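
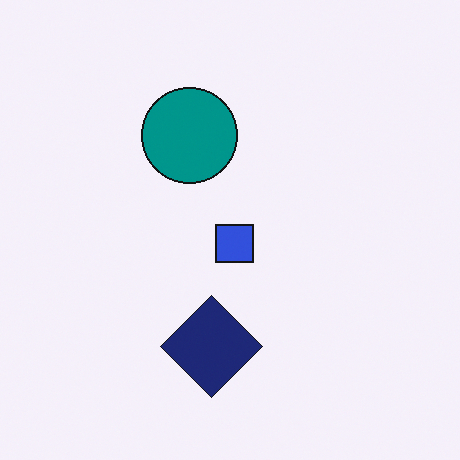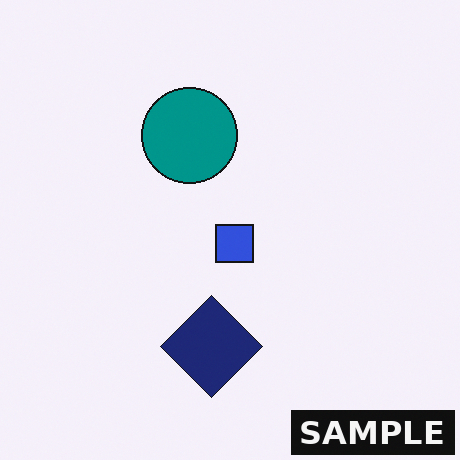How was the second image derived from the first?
This is the original image watermarked with the text "SAMPLE" in the lower-right corner.

A dark label reading "SAMPLE" appears in the lower-right corner.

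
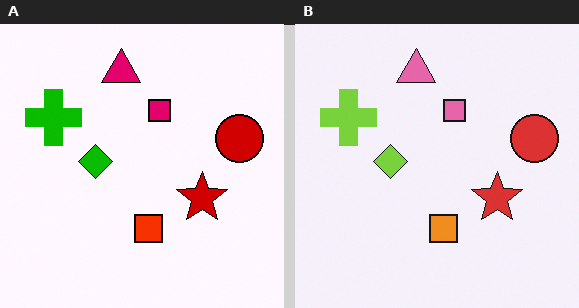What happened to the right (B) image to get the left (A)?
The image was boosted in contrast.

Tones are pushed away from mid-grey across the whole image — a global contrast change.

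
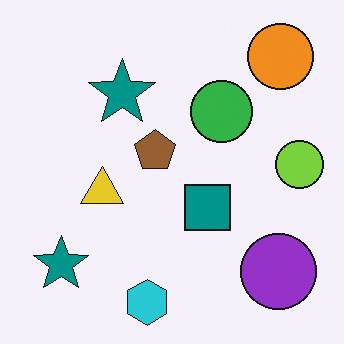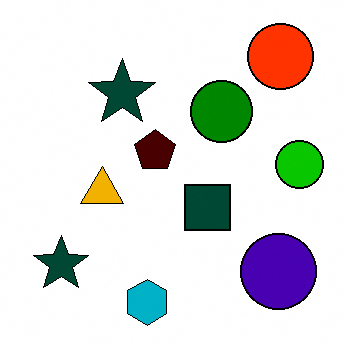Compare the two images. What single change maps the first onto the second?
It was given much higher contrast.

Tones are pushed away from mid-grey across the whole image — a global contrast change.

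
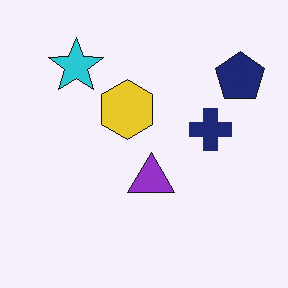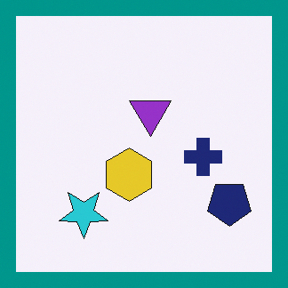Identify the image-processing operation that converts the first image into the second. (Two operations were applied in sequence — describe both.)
Flipped vertically (top ↔ bottom), then framed with a teal border.

The cyan star is in the top-left of the first image and the bottom-left of the second — shapes on opposite sides of the horizontal midline have swapped in a mirror flip. A solid teal frame runs around the edge of the second image, with the content slightly shrunk inside it.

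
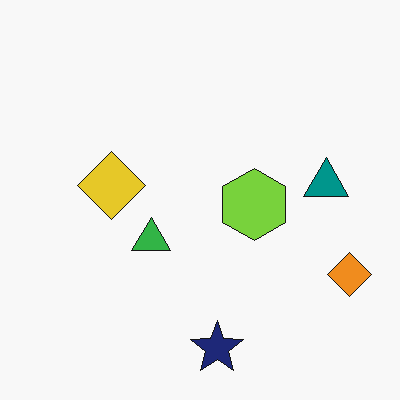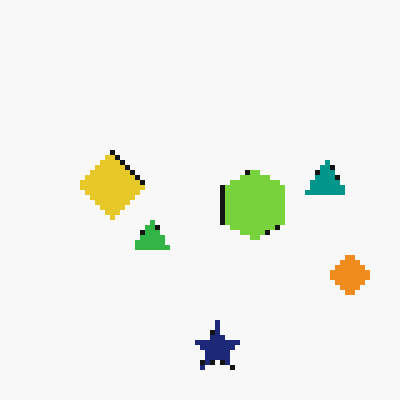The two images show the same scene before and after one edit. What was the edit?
The second image is the first mildly pixelated.

Shapes are reduced to large square blocks; fine edges and outlines are lost — a downscale-then-upscale (mosaic) effect.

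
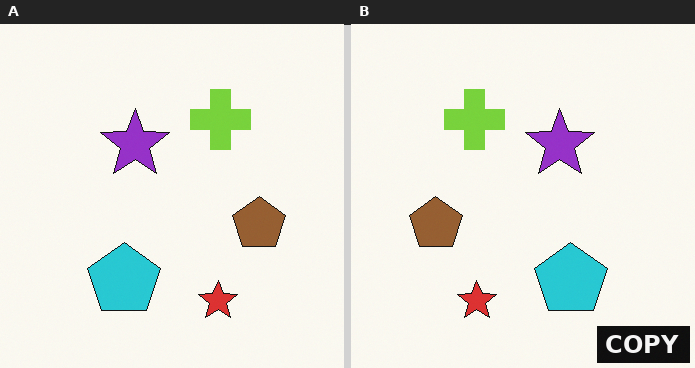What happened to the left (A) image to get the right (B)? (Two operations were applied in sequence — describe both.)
The transformation is: flipped horizontally (left ↔ right), then watermarked with the text "COPY" in the lower-right corner.

The brown pentagon is in the right of the left (A) image and the left of the right (B) — shapes on opposite sides of the vertical midline have swapped in a mirror flip. A dark label reading "COPY" appears in the lower-right corner.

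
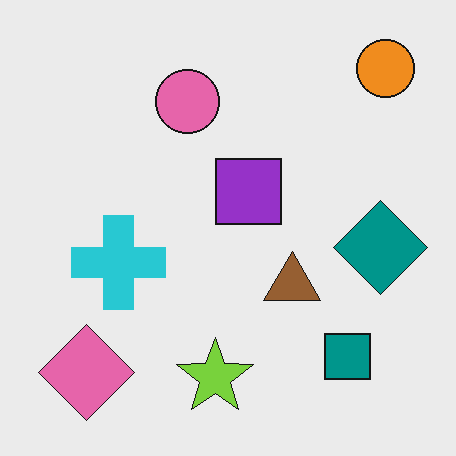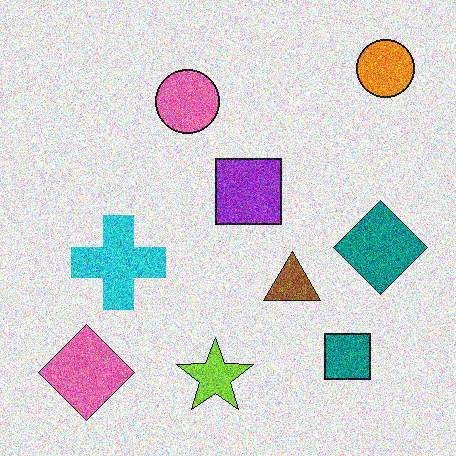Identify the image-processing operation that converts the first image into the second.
The transformation is: degraded with a thick layer of grain.

Random speckle covers the whole image, including the flat background.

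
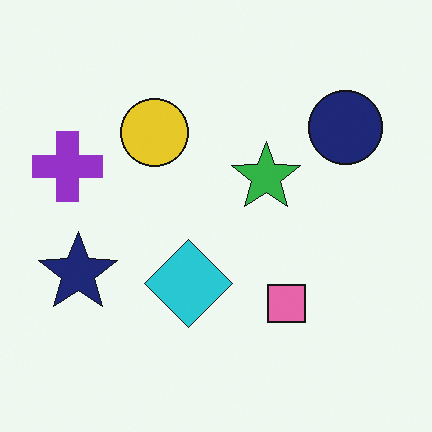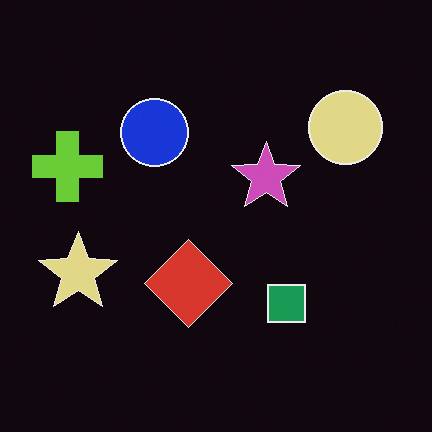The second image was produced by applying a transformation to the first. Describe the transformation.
The image was color-inverted (negative).

The light background has become dark and every shape's color is its complement — a photographic negative.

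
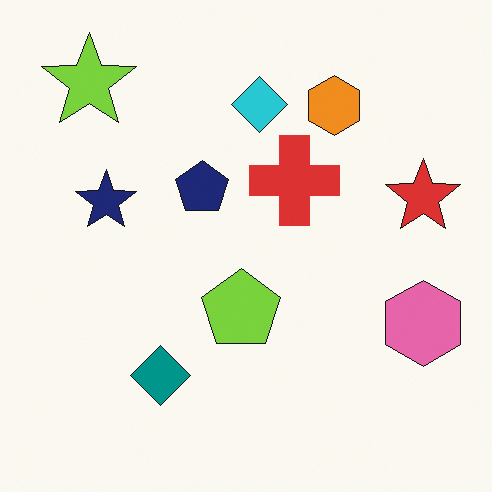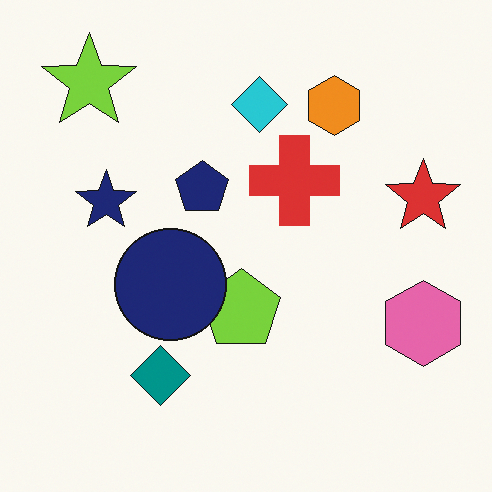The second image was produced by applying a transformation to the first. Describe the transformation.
The transformation is: overlaid with an additional navy circle.

A navy circle appears in the second image that is absent from the first.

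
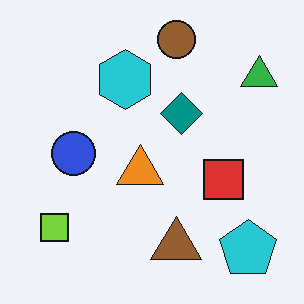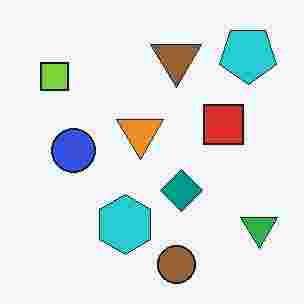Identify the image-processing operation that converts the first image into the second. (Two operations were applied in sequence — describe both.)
This is the original image flipped vertically (top ↔ bottom), then heavily JPEG-compressed with obvious blocking artifacts.

The brown circle is in the top of the first image and the bottom of the second — shapes on opposite sides of the horizontal midline have swapped in a mirror flip. Blocky 8×8 compression artifacts appear around shape edges and the flat background shows ringing — characteristic JPEG degradation.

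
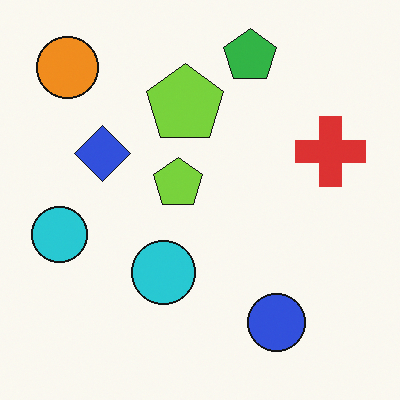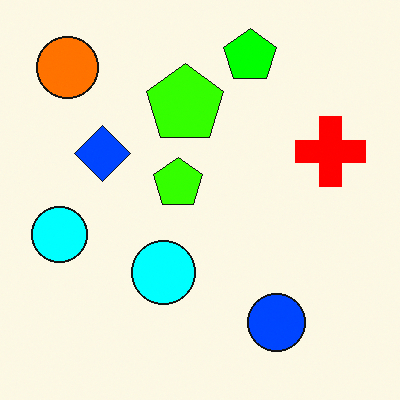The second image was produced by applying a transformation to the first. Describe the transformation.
Heavily oversaturated.

All colors are more vivid — a global saturation change.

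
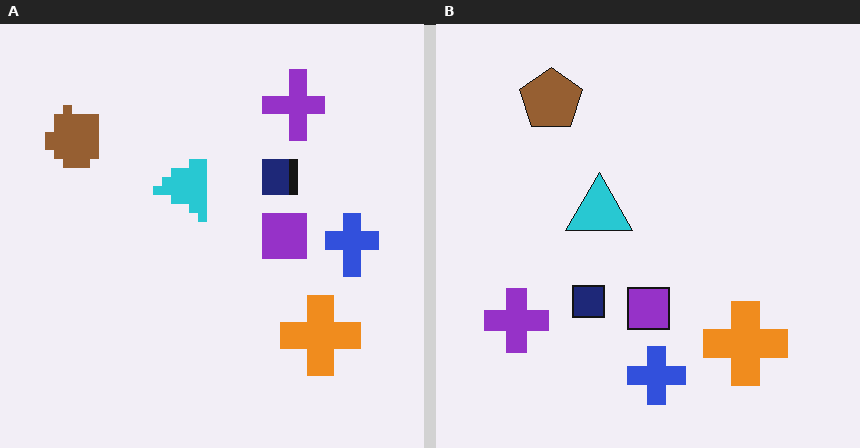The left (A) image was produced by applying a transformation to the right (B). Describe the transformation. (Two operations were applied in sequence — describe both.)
This is the original image coarsely pixelated, then transposed (reflected across the top-left ↔ bottom-right diagonal).

Shapes are reduced to large square blocks; fine edges and outlines are lost — a downscale-then-upscale (mosaic) effect. Shapes have swapped their row and column positions — what was in the top-right is now in the bottom-left — a diagonal reflection.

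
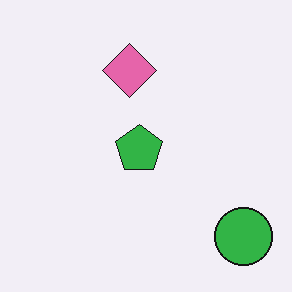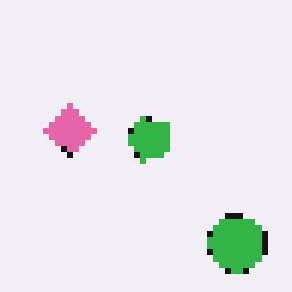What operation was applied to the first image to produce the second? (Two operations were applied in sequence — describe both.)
The image was transposed (reflected across the top-left ↔ bottom-right diagonal), then pixelated into visible square blocks.

Shapes have swapped their row and column positions — what was in the top-right is now in the bottom-left — a diagonal reflection. Shapes are reduced to large square blocks; fine edges and outlines are lost — a downscale-then-upscale (mosaic) effect.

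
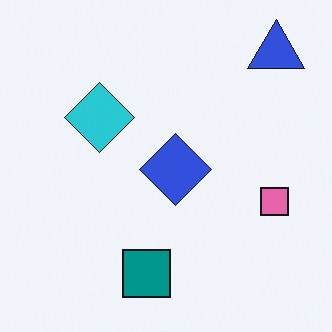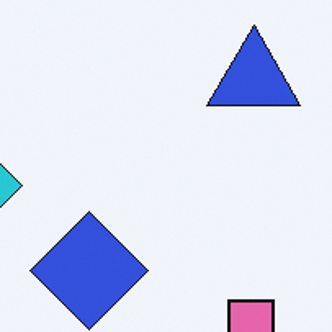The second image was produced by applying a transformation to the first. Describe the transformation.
The image was cropped to a noticeably smaller region and rescaled.

The visible shapes are larger and the field of view is narrower; shapes near the original edges may be partly or wholly outside the frame — a crop-and-rescale.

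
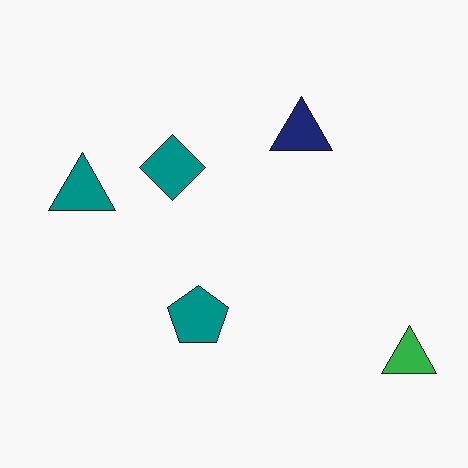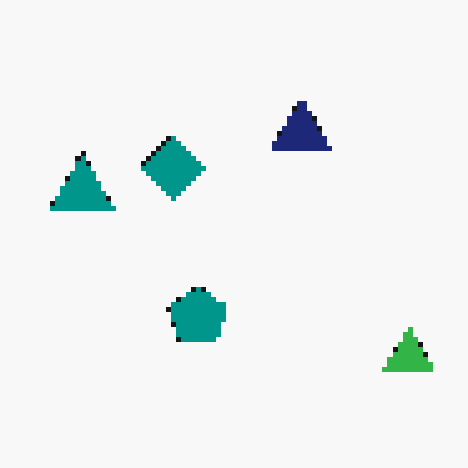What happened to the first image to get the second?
The image was mildly pixelated.

Shapes are reduced to large square blocks; fine edges and outlines are lost — a downscale-then-upscale (mosaic) effect.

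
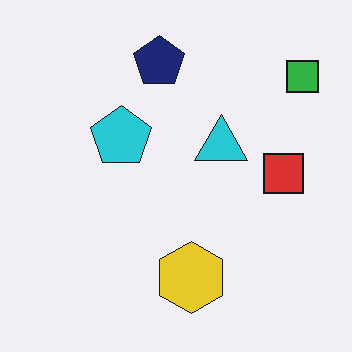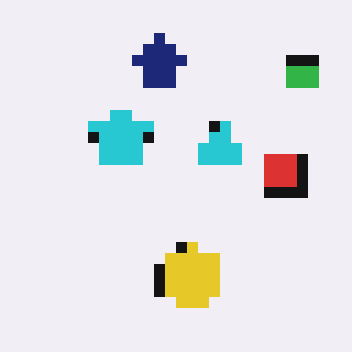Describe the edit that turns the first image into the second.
It was heavily pixelated into large blocks.

Shapes are reduced to large square blocks; fine edges and outlines are lost — a downscale-then-upscale (mosaic) effect.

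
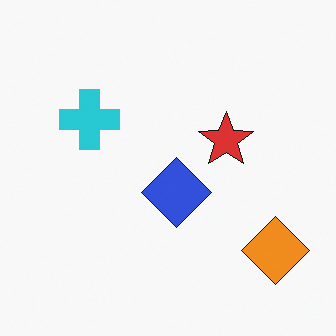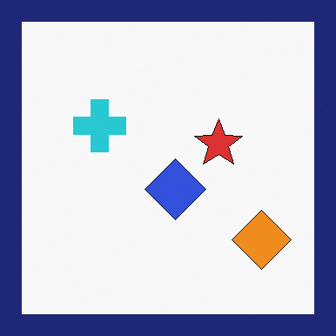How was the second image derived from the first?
The transformation is: framed with a navy border.

A solid navy frame runs around the edge of the second image, with the content slightly shrunk inside it.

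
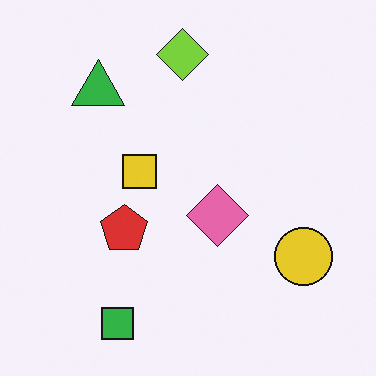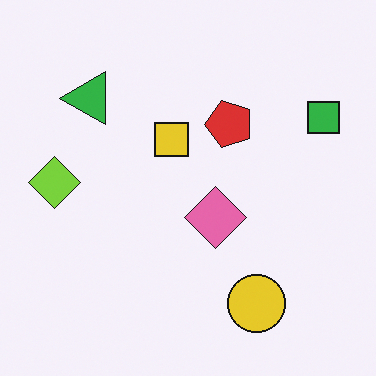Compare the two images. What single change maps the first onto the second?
It was transposed (reflected across the top-left ↔ bottom-right diagonal).

Shapes have swapped their row and column positions — what was in the top-right is now in the bottom-left — a diagonal reflection.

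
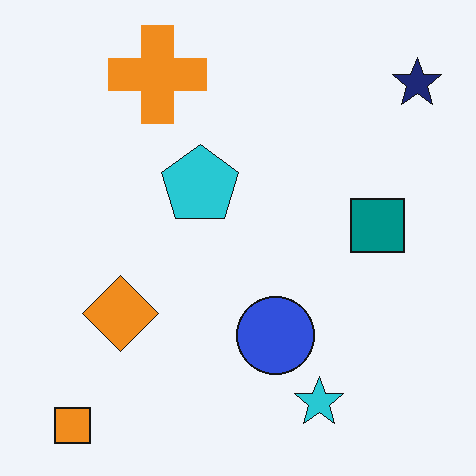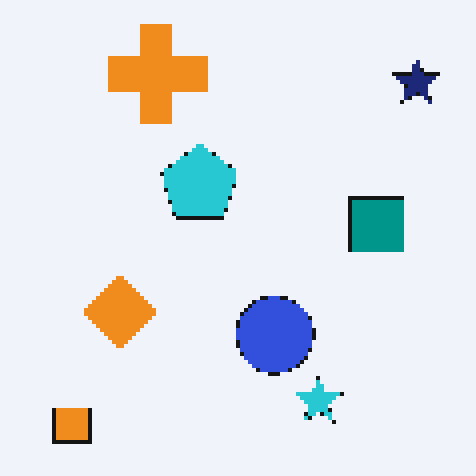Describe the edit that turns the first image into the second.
The second image is the first lightly pixelated (a mild mosaic effect).

Shapes are reduced to large square blocks; fine edges and outlines are lost — a downscale-then-upscale (mosaic) effect.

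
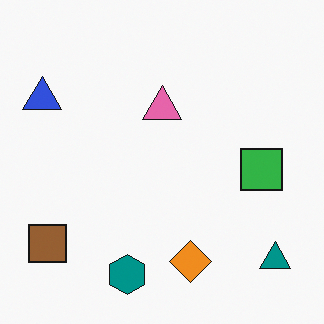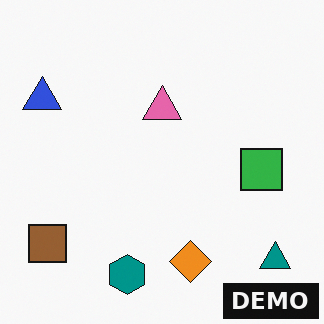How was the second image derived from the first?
This is the original image watermarked with the text "DEMO" in the lower-right corner.

A dark label reading "DEMO" appears in the lower-right corner.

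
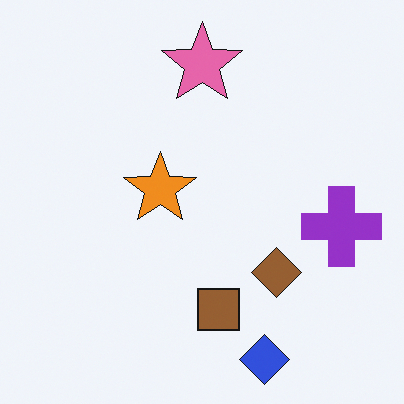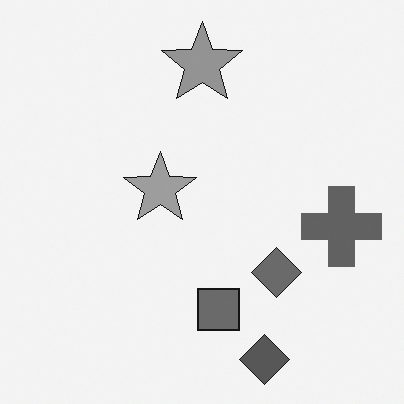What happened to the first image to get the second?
The image was converted to grayscale.

All color is removed — every shape is now a shade of grey.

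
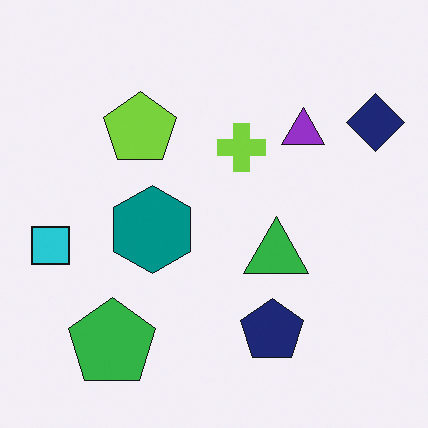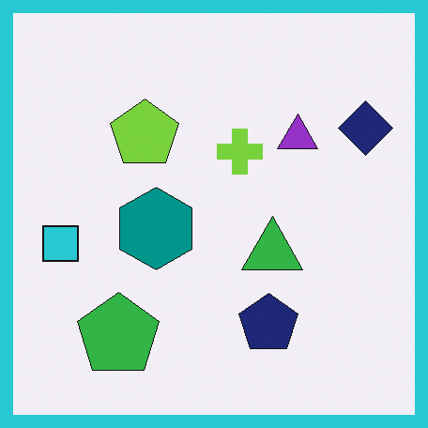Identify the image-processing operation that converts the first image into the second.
This is the original image framed with a cyan border.

A solid cyan frame runs around the edge of the second image, with the content slightly shrunk inside it.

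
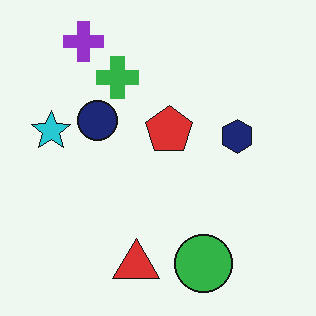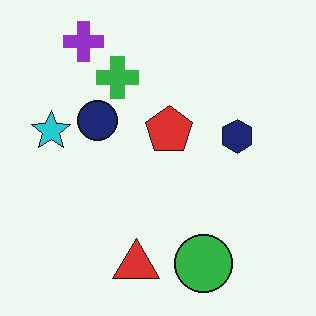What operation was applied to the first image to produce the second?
JPEG-compressed with visible artifacts.

Blocky 8×8 compression artifacts appear around shape edges and the flat background shows ringing — characteristic JPEG degradation.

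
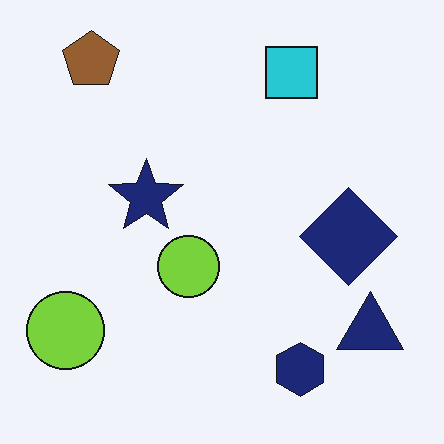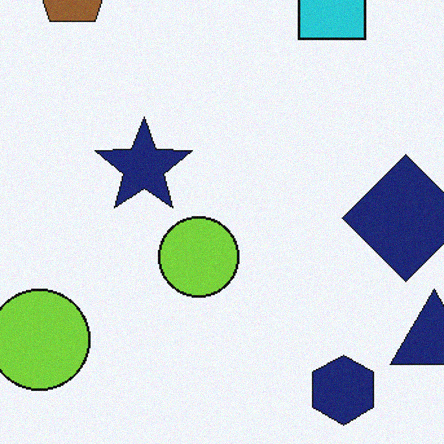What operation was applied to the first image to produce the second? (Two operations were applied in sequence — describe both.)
The transformation is: cropped to a modestly smaller region and rescaled, then degraded with light additive noise.

The visible shapes are larger and the field of view is narrower; shapes near the original edges may be partly or wholly outside the frame — a crop-and-rescale. Random speckle covers the whole image, including the flat background.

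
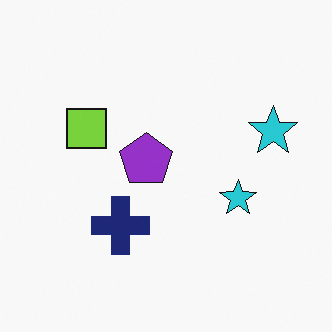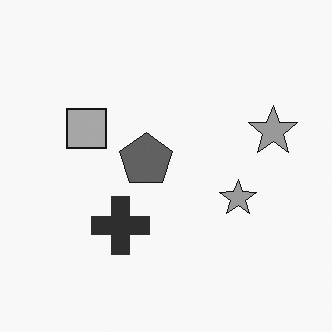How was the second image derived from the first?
Converted to grayscale.

All color is removed — every shape is now a shade of grey.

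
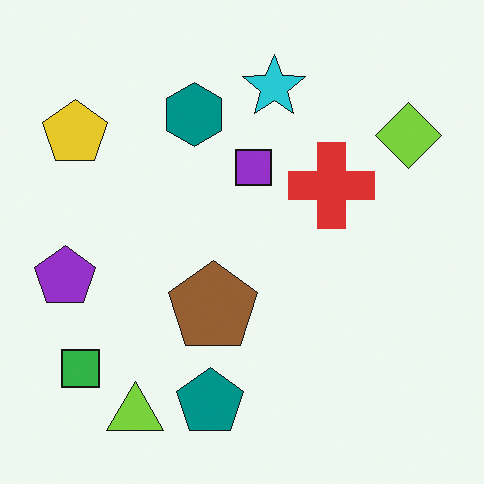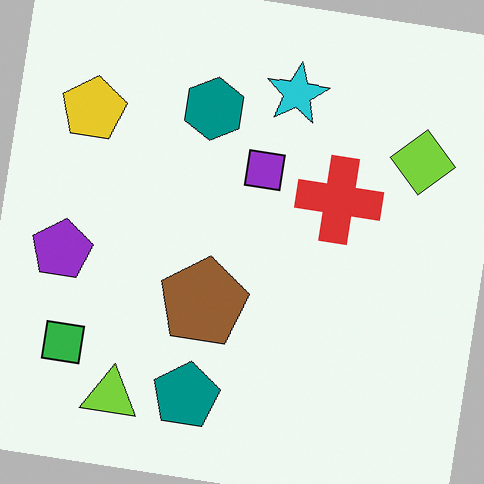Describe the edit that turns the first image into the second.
Rotated clockwise by a small amount.

Every shape is tilted by the same angle and the image corners show triangular fill wedges — a whole-image rotation by a non-right angle.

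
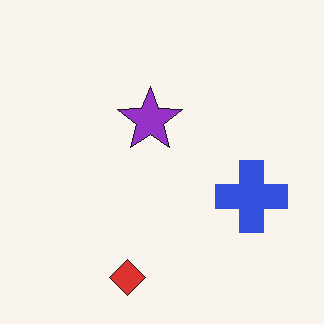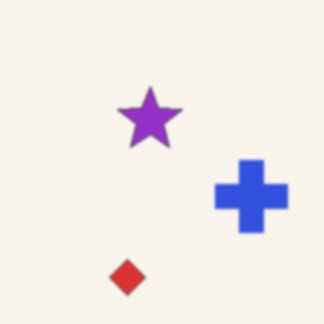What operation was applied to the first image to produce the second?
This is the original image slightly softened.

Shape edges and outlines are uniformly softened across the whole image.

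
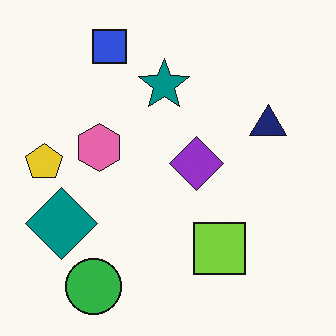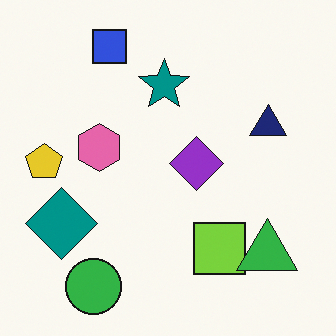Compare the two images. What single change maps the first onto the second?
It was overlaid with an additional green triangle.

A green triangle appears in the second image that is absent from the first.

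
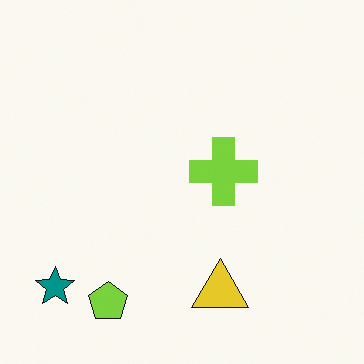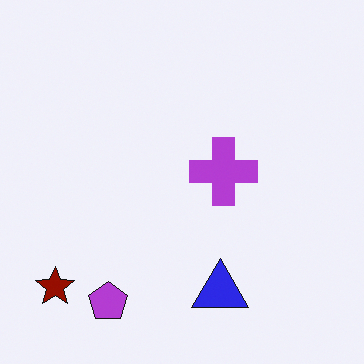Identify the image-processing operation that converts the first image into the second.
The transformation is: hue-shifted through roughly half the color wheel.

Every shape's color has rotated by the same amount around the hue wheel — a uniform hue shift.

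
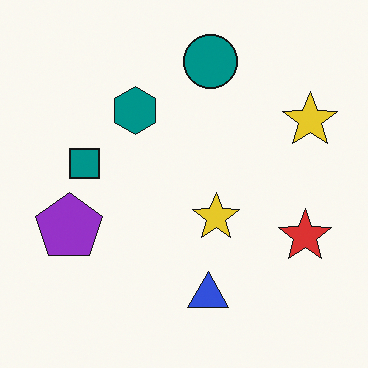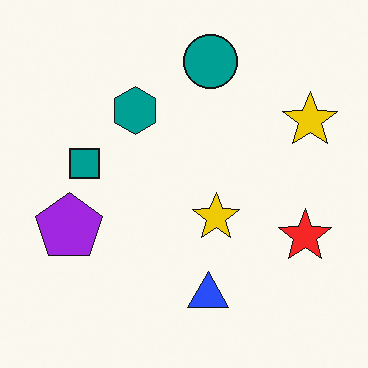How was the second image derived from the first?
This is the original image slightly oversaturated.

All colors are more vivid — a global saturation change.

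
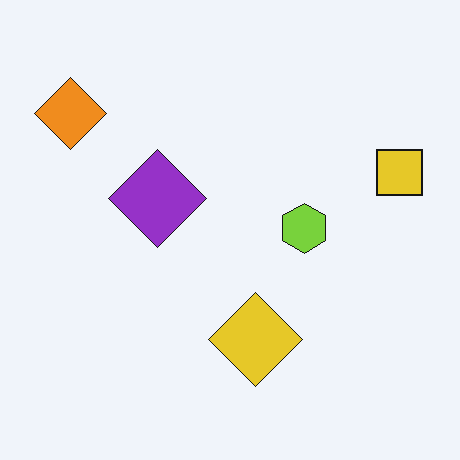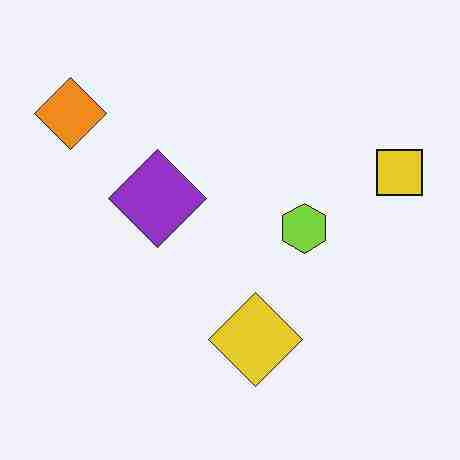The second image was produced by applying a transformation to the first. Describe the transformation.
The image was degraded with heavy JPEG compression.

Blocky 8×8 compression artifacts appear around shape edges and the flat background shows ringing — characteristic JPEG degradation.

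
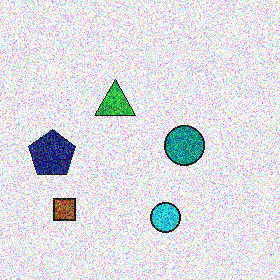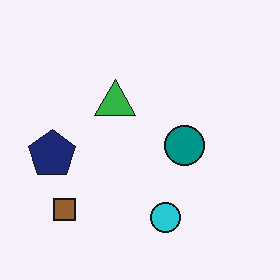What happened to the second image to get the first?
The transformation is: degraded with heavy additive noise.

Random speckle covers the whole image, including the flat background.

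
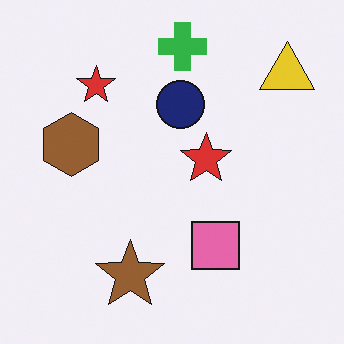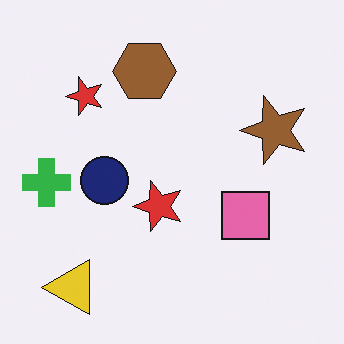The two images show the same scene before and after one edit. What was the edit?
Transposed (reflected across the top-left ↔ bottom-right diagonal).

Shapes have swapped their row and column positions — what was in the top-right is now in the bottom-left — a diagonal reflection.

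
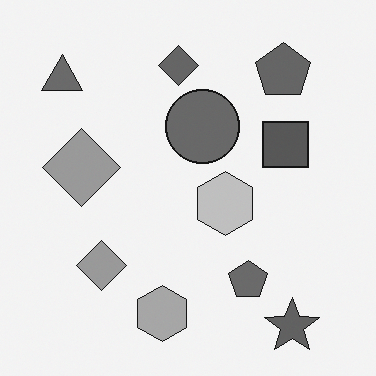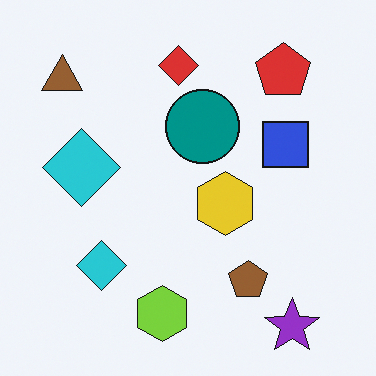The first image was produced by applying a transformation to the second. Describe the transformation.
It was converted to grayscale.

All color is removed — every shape is now a shade of grey.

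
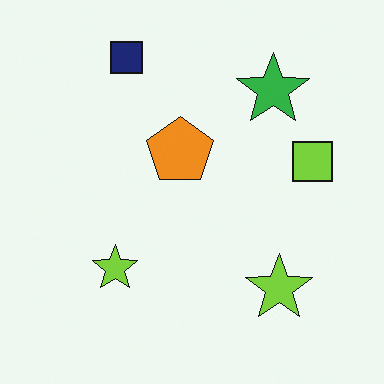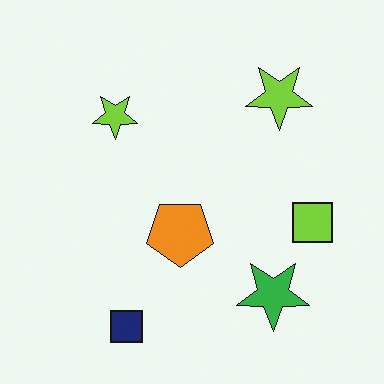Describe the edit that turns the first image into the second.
Flipped vertically (top ↔ bottom).

The navy square is in the top-left of the first image and the bottom-left of the second — shapes on opposite sides of the horizontal midline have swapped in a mirror flip.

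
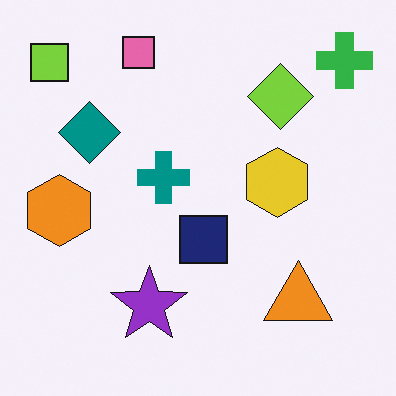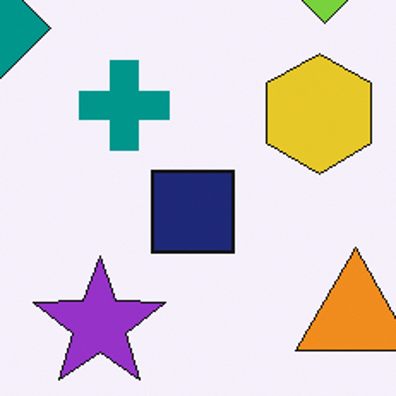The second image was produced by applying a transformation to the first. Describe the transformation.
This is the original image cropped to a noticeably smaller region and rescaled.

The visible shapes are larger and the field of view is narrower; shapes near the original edges may be partly or wholly outside the frame — a crop-and-rescale.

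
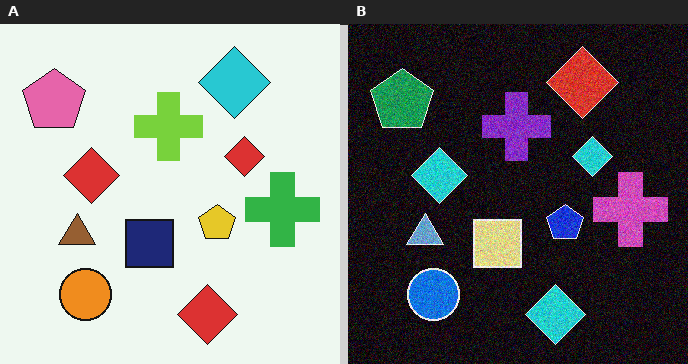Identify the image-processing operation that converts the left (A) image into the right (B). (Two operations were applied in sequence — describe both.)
It was degraded with visible gaussian noise, then color-inverted (negative).

Random speckle covers the whole image, including the flat background. The light background has become dark and every shape's color is its complement — a photographic negative.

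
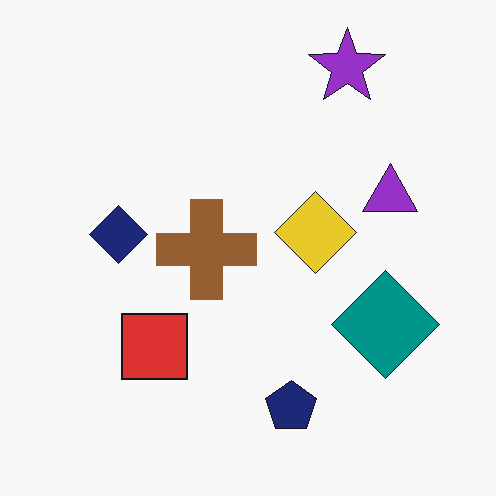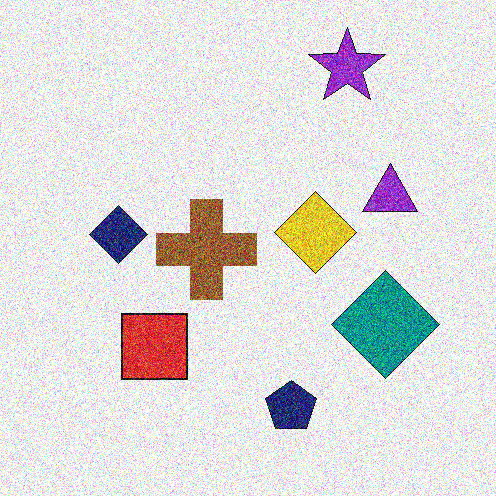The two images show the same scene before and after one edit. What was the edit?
The image was degraded with strong gaussian noise.

Random speckle covers the whole image, including the flat background.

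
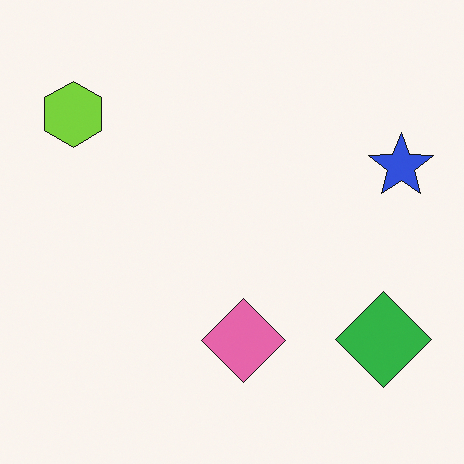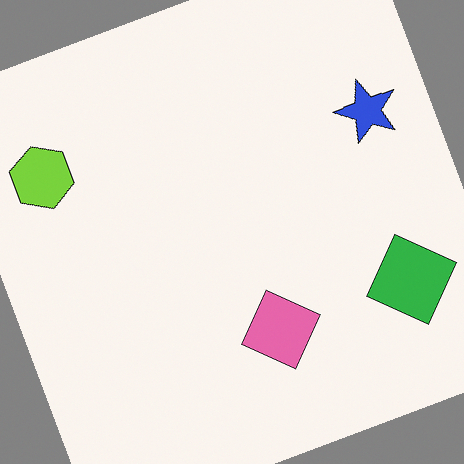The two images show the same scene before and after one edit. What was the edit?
The transformation is: rotated counter-clockwise by a moderate amount.

Every shape is tilted by the same angle and the image corners show triangular fill wedges — a whole-image rotation by a non-right angle.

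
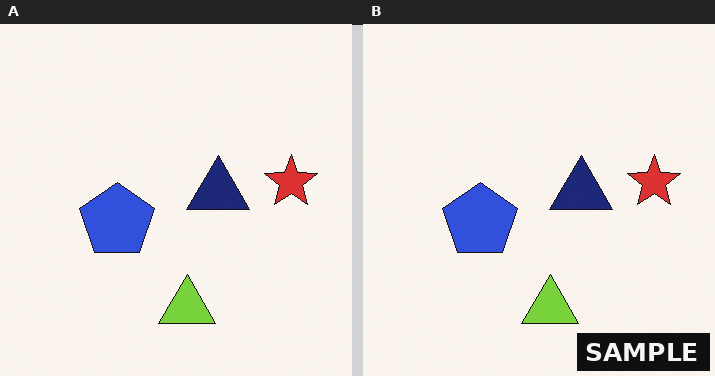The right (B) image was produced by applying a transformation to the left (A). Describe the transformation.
It was watermarked with the text "SAMPLE" in the lower-right corner.

A dark label reading "SAMPLE" appears in the lower-right corner.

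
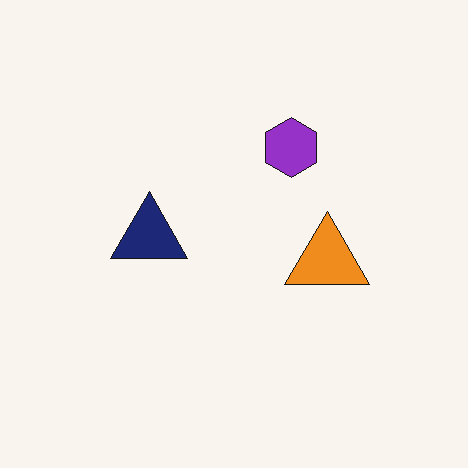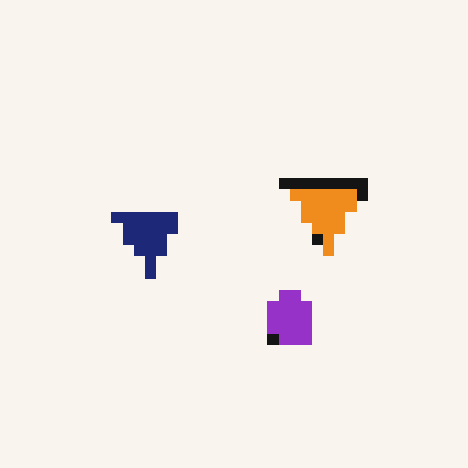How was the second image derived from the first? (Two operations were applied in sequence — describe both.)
The second image is the first coarsely pixelated, then flipped vertically (top ↔ bottom).

Shapes are reduced to large square blocks; fine edges and outlines are lost — a downscale-then-upscale (mosaic) effect. The purple hexagon is in the top of the first image and the bottom of the second — shapes on opposite sides of the horizontal midline have swapped in a mirror flip.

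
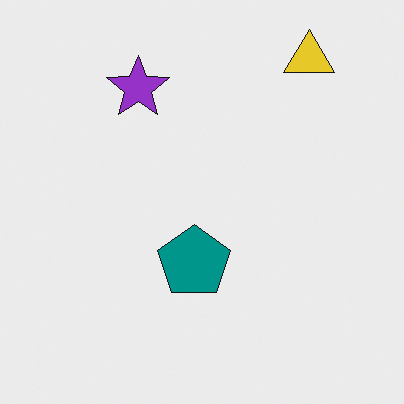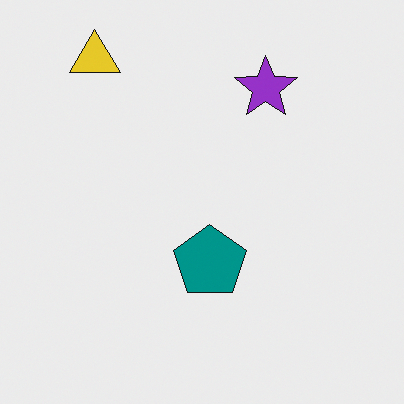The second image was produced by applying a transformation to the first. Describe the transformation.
The second image is the first flipped horizontally (left ↔ right).

The yellow triangle is in the top-right of the first image and the top-left of the second — shapes on opposite sides of the vertical midline have swapped in a mirror flip.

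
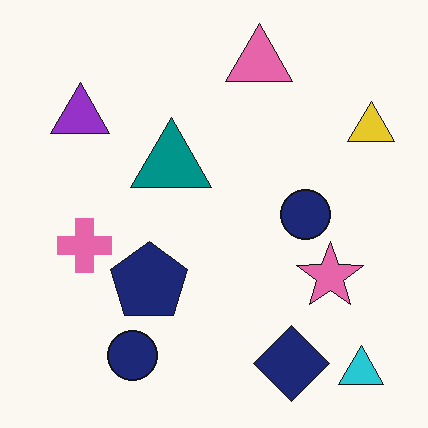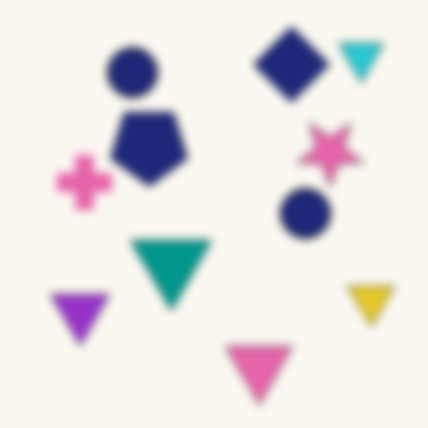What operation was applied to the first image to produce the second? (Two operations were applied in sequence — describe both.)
It was noticeably gaussian-blurred, then flipped vertically (top ↔ bottom).

Shape edges and outlines are uniformly softened across the whole image. The cyan triangle is in the bottom-right of the first image and the top-right of the second — shapes on opposite sides of the horizontal midline have swapped in a mirror flip.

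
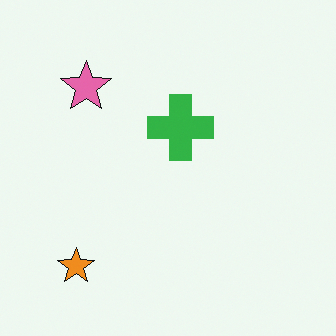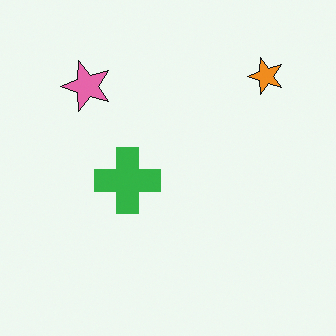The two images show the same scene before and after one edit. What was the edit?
The image was transposed (reflected across the top-left ↔ bottom-right diagonal).

Shapes have swapped their row and column positions — what was in the top-right is now in the bottom-left — a diagonal reflection.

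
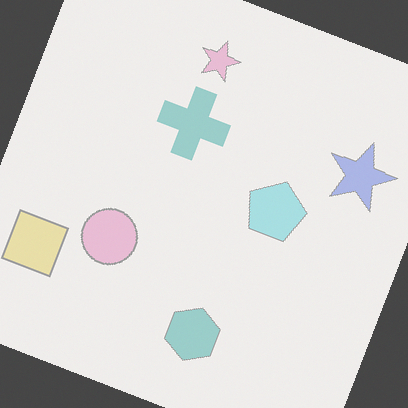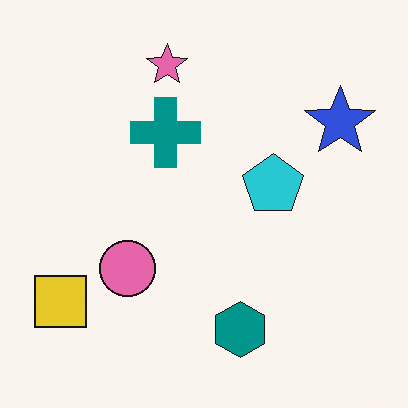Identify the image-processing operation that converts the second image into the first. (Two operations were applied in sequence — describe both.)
It was washed out (contrast reduced), then rotated clockwise by a moderate amount.

Tones are pushed toward mid-grey across the whole image — a global contrast change. Every shape is tilted by the same angle and the image corners show triangular fill wedges — a whole-image rotation by a non-right angle.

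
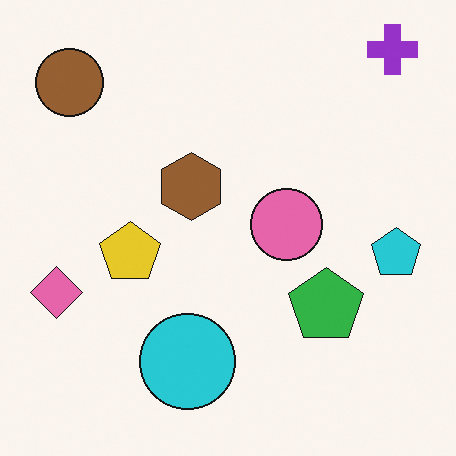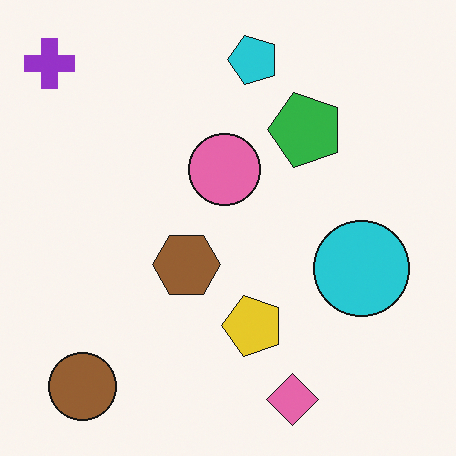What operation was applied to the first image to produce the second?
Rotated 90° counter-clockwise.

The purple cross sits in the top-right of the first image and the top-left of the second — consistent with a whole-image 90° counter-clockwise rotation.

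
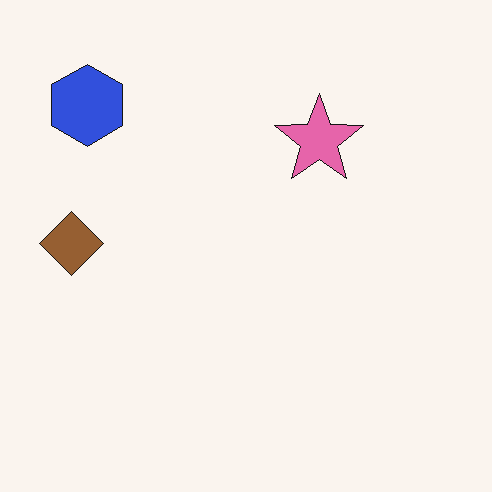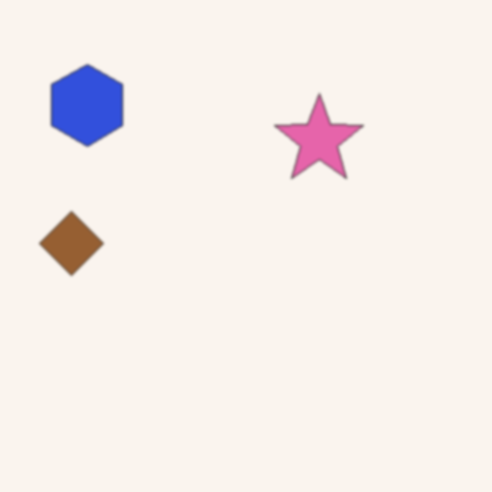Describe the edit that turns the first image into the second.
The image was slightly softened.

Shape edges and outlines are uniformly softened across the whole image.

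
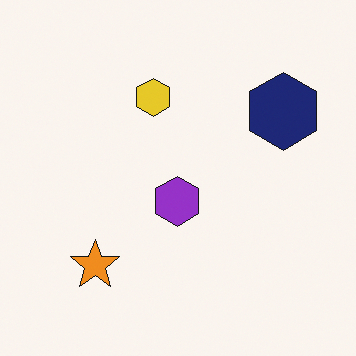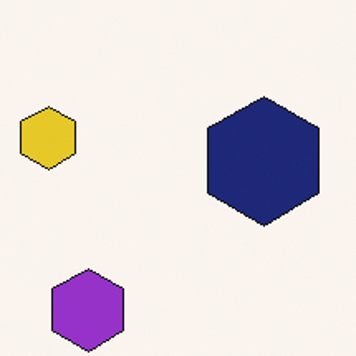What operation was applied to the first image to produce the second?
Cropped tightly and scaled back up.

The visible shapes are larger and the field of view is narrower; shapes near the original edges may be partly or wholly outside the frame — a crop-and-rescale.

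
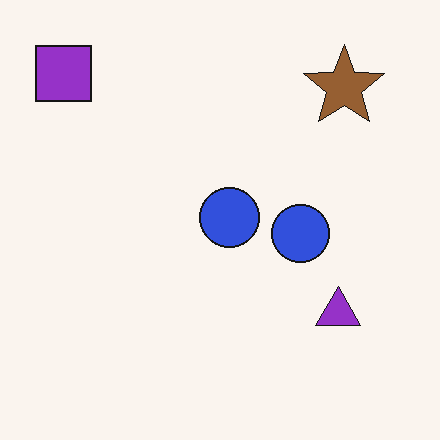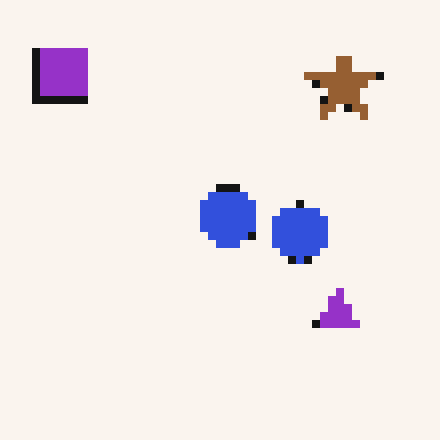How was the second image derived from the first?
This is the original image moderately pixelated.

Shapes are reduced to large square blocks; fine edges and outlines are lost — a downscale-then-upscale (mosaic) effect.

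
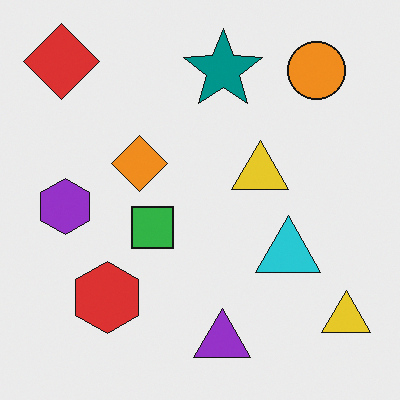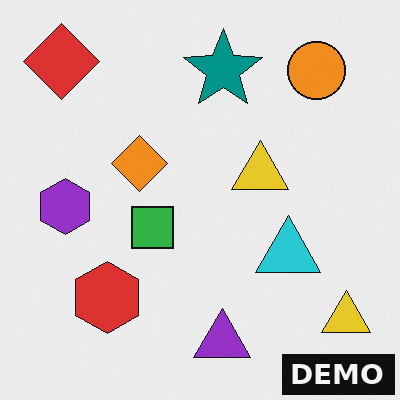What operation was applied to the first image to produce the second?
It was watermarked with the text "DEMO" in the lower-right corner.

A dark label reading "DEMO" appears in the lower-right corner.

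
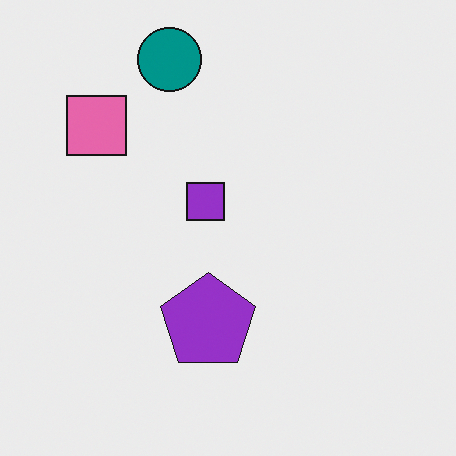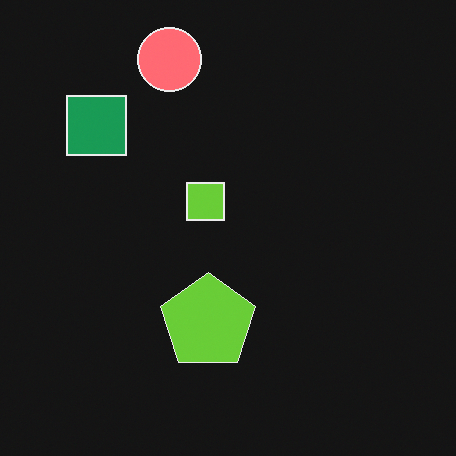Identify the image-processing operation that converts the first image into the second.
The transformation is: color-inverted (negative).

The light background has become dark and every shape's color is its complement — a photographic negative.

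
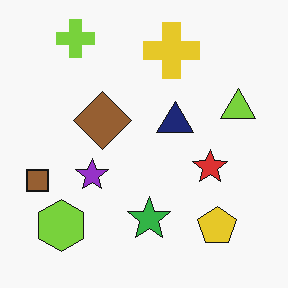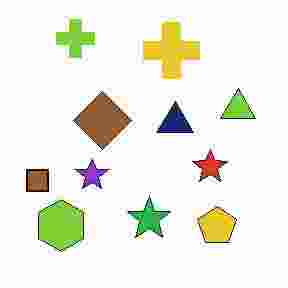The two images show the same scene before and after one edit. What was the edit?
This is the original image degraded with heavy JPEG compression.

Blocky 8×8 compression artifacts appear around shape edges and the flat background shows ringing — characteristic JPEG degradation.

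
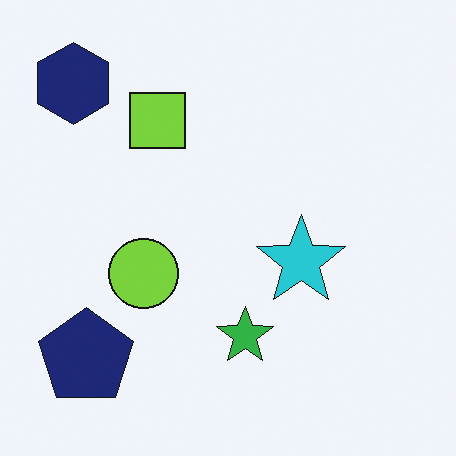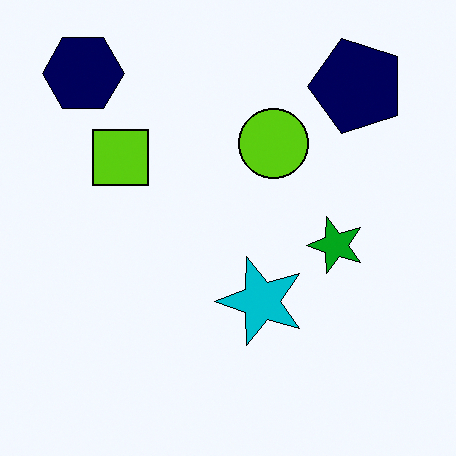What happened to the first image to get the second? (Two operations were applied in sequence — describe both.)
The transformation is: given slightly increased contrast, then transposed (reflected across the top-left ↔ bottom-right diagonal).

Tones are pushed away from mid-grey across the whole image — a global contrast change. Shapes have swapped their row and column positions — what was in the top-right is now in the bottom-left — a diagonal reflection.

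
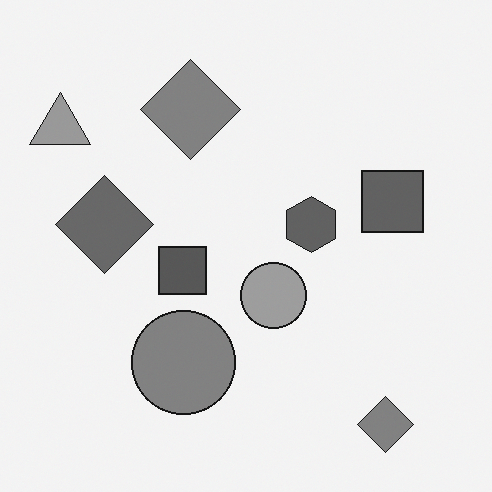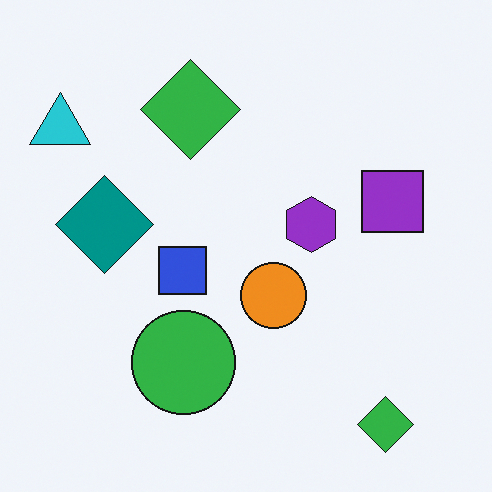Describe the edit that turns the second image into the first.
Converted to grayscale.

All color is removed — every shape is now a shade of grey.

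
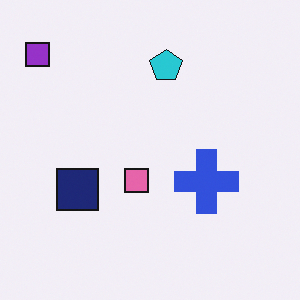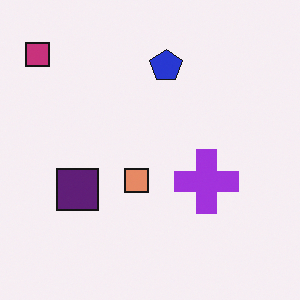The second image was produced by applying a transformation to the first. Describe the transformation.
Hue-shifted by a small amount.

Every shape's color has rotated by the same amount around the hue wheel — a uniform hue shift.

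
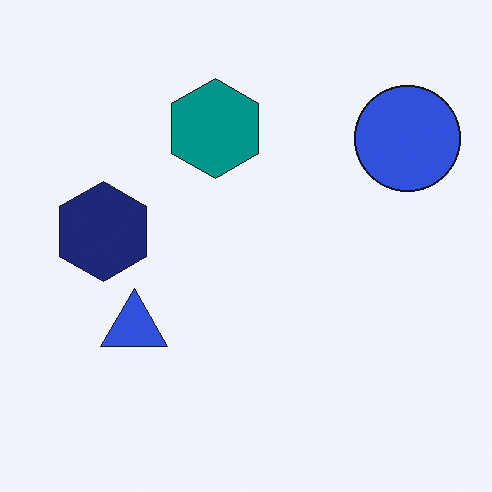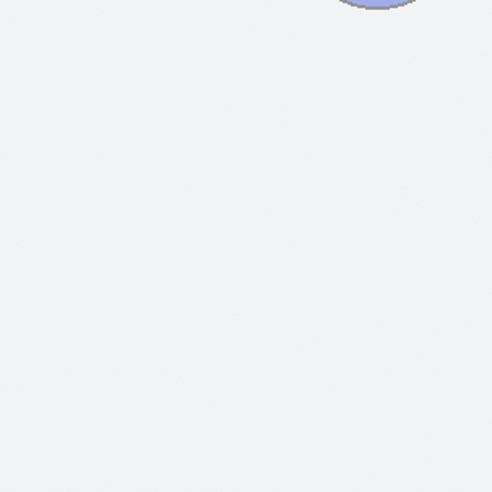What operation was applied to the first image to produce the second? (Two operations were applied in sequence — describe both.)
The second image is the first cropped tightly and scaled back up, then given much lower contrast.

The visible shapes are larger and the field of view is narrower; shapes near the original edges may be partly or wholly outside the frame — a crop-and-rescale. Tones are pushed toward mid-grey across the whole image — a global contrast change.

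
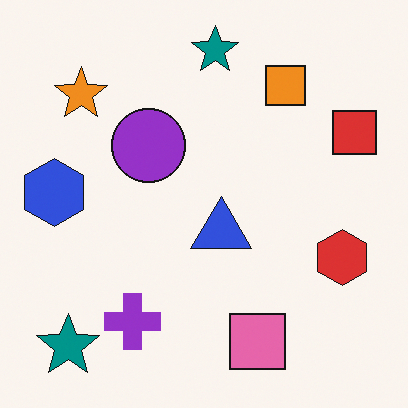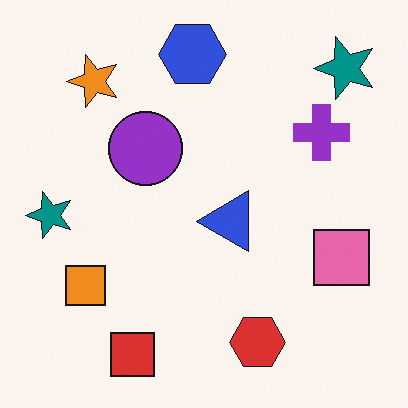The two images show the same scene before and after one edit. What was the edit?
It was transposed (reflected across the top-left ↔ bottom-right diagonal).

Shapes have swapped their row and column positions — what was in the top-right is now in the bottom-left — a diagonal reflection.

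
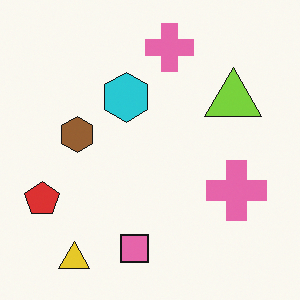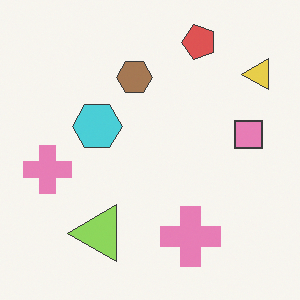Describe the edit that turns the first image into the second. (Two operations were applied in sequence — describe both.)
The second image is the first given slightly reduced contrast, then transposed (reflected across the top-left ↔ bottom-right diagonal).

Tones are pushed toward mid-grey across the whole image — a global contrast change. Shapes have swapped their row and column positions — what was in the top-right is now in the bottom-left — a diagonal reflection.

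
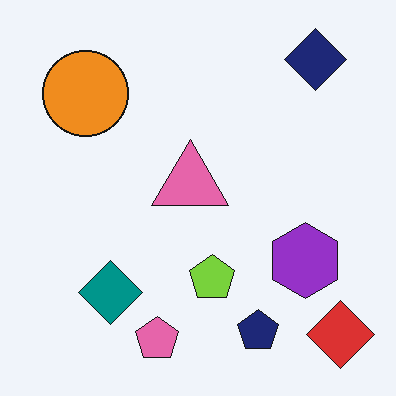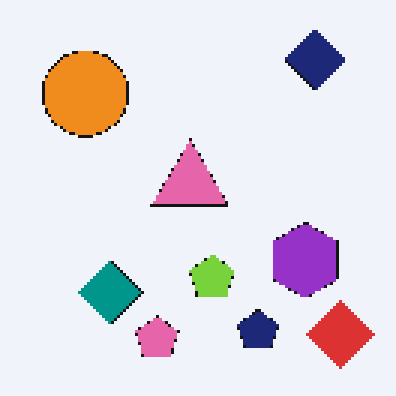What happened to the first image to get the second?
It was mildly pixelated.

Shapes are reduced to large square blocks; fine edges and outlines are lost — a downscale-then-upscale (mosaic) effect.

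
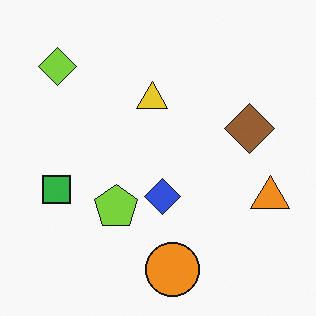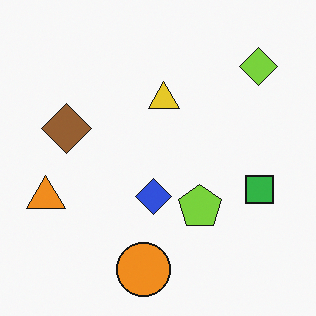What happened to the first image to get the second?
The second image is the first flipped horizontally (left ↔ right).

The orange triangle is in the right of the first image and the left of the second — shapes on opposite sides of the vertical midline have swapped in a mirror flip.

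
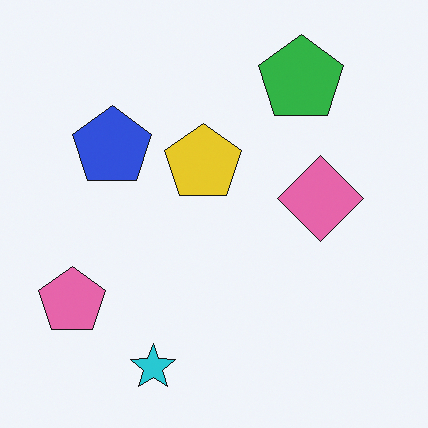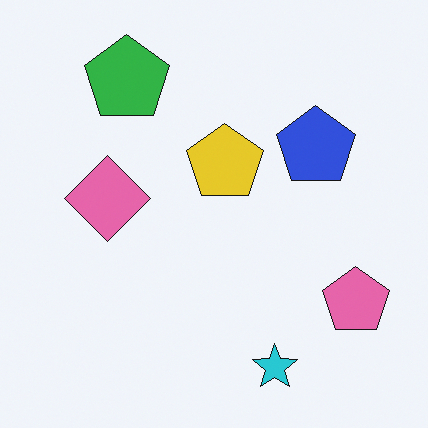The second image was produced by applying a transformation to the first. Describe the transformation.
The transformation is: flipped horizontally (left ↔ right).

The pink pentagon is in the bottom-left of the first image and the bottom-right of the second — shapes on opposite sides of the vertical midline have swapped in a mirror flip.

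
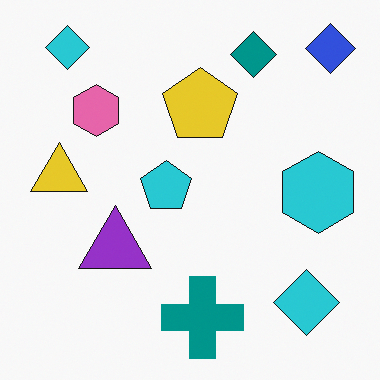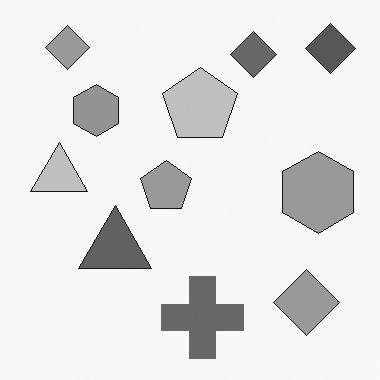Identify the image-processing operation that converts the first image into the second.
Converted to grayscale.

All color is removed — every shape is now a shade of grey.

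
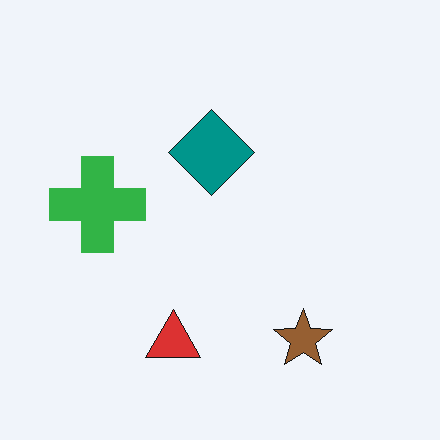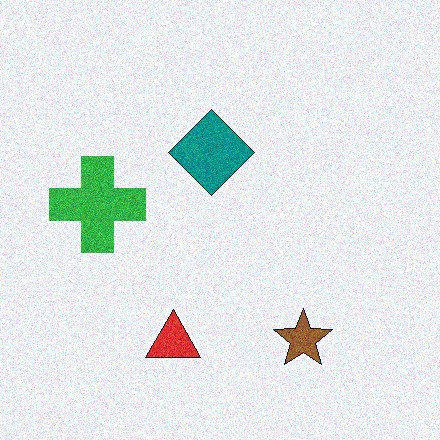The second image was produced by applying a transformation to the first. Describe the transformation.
This is the original image degraded with moderate additive noise.

Random speckle covers the whole image, including the flat background.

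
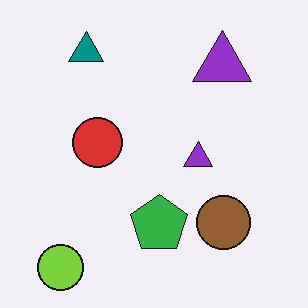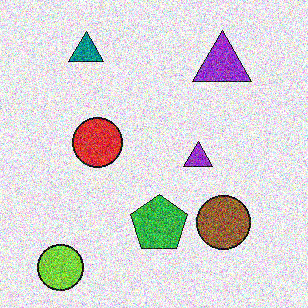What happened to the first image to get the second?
The image was degraded with a thick layer of grain.

Random speckle covers the whole image, including the flat background.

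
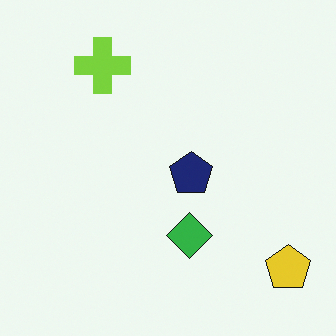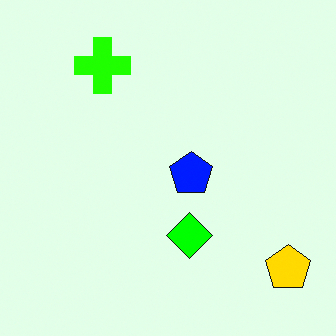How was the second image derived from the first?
This is the original image made much more vivid (saturation change).

All colors are more vivid — a global saturation change.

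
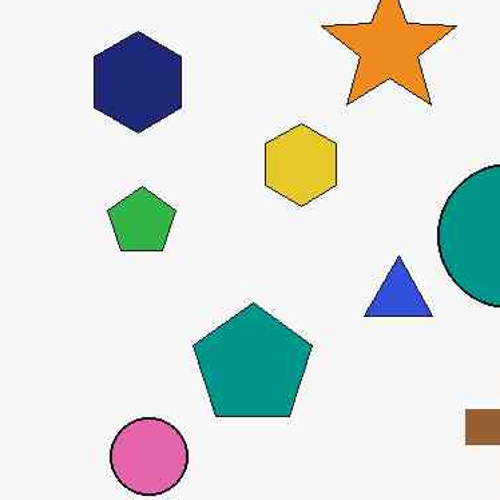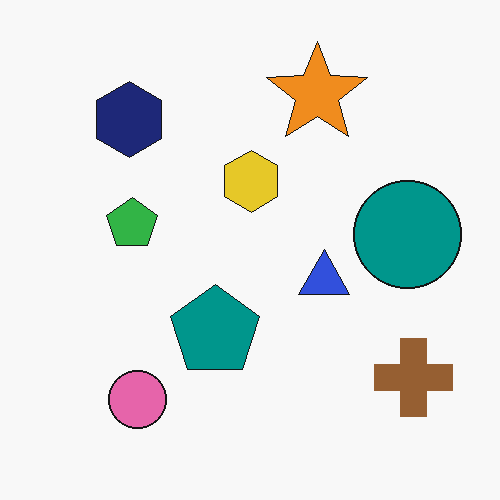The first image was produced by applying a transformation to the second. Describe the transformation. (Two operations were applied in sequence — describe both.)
Given moderate JPEG compression, then cropped to a modestly smaller region and rescaled.

Blocky 8×8 compression artifacts appear around shape edges and the flat background shows ringing — characteristic JPEG degradation. The visible shapes are larger and the field of view is narrower; shapes near the original edges may be partly or wholly outside the frame — a crop-and-rescale.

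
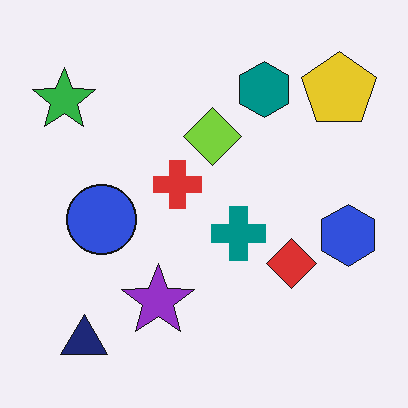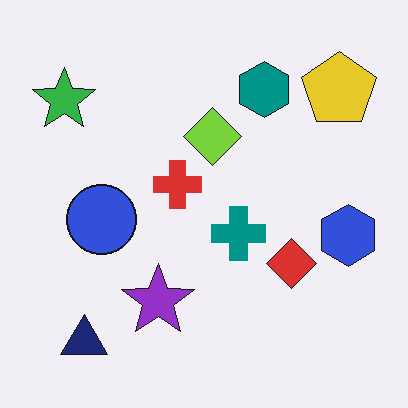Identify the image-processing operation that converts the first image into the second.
It was JPEG-compressed with visible artifacts.

Blocky 8×8 compression artifacts appear around shape edges and the flat background shows ringing — characteristic JPEG degradation.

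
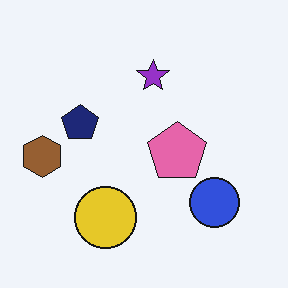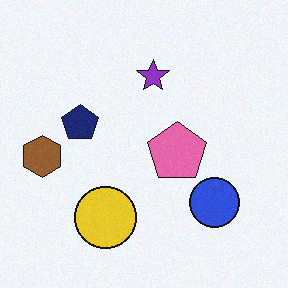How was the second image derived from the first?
The image was degraded with subtle gaussian noise.

Random speckle covers the whole image, including the flat background.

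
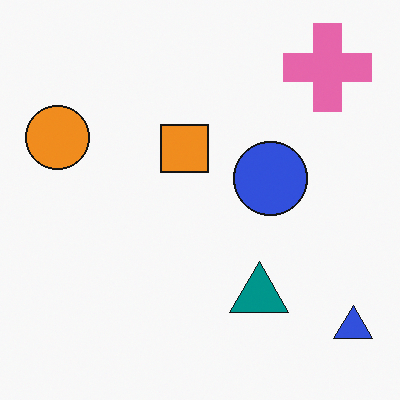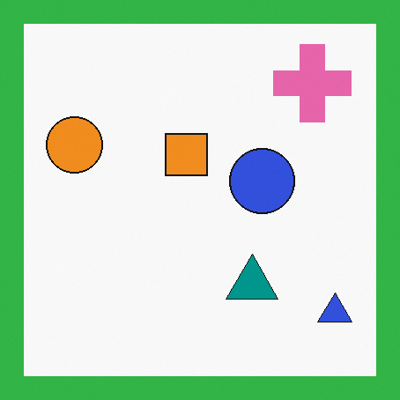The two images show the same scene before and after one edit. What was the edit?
The transformation is: framed with a green border.

A solid green frame runs around the edge of the second image, with the content slightly shrunk inside it.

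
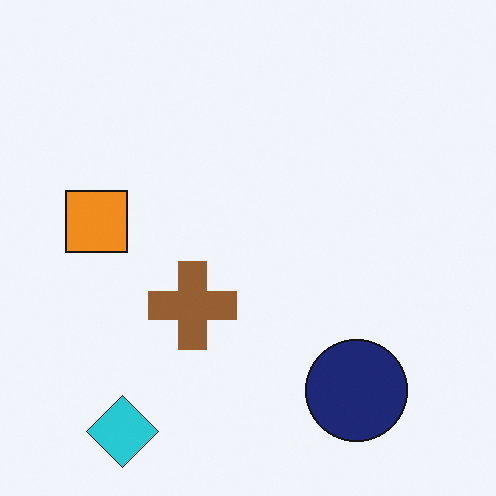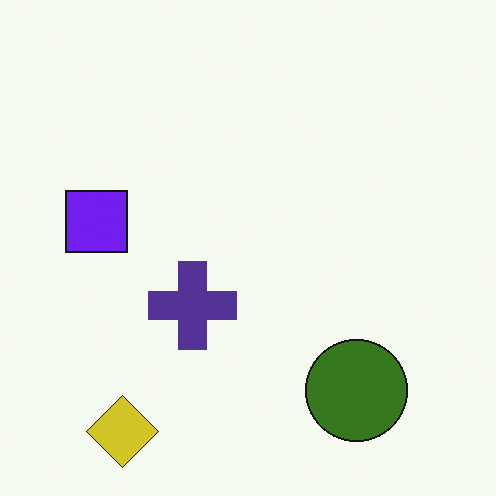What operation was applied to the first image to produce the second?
The transformation is: hue-shifted through roughly half the color wheel.

Every shape's color has rotated by the same amount around the hue wheel — a uniform hue shift.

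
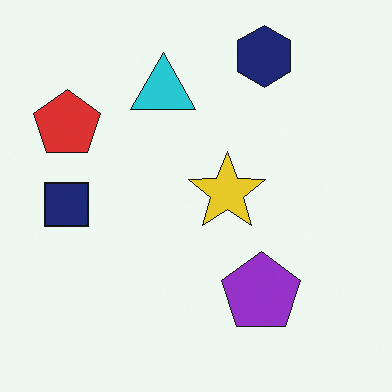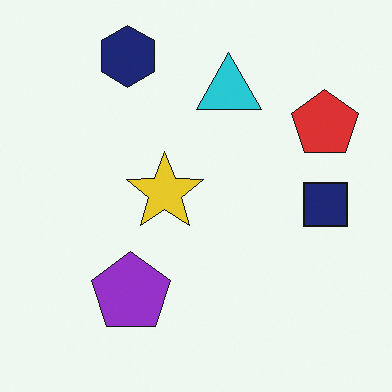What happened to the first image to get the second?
This is the original image flipped horizontally (left ↔ right).

The navy square is in the left of the first image and the right of the second — shapes on opposite sides of the vertical midline have swapped in a mirror flip.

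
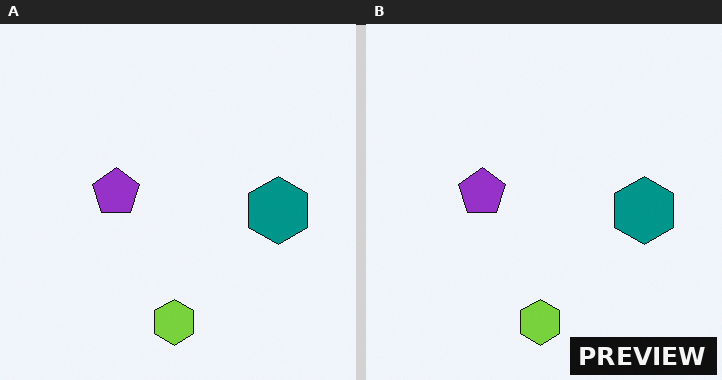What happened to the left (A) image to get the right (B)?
This is the original image watermarked with the text "PREVIEW" in the lower-right corner.

A dark label reading "PREVIEW" appears in the lower-right corner.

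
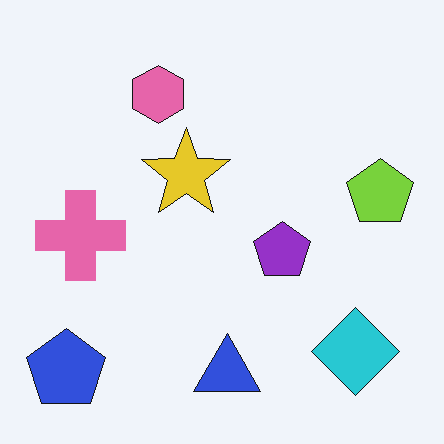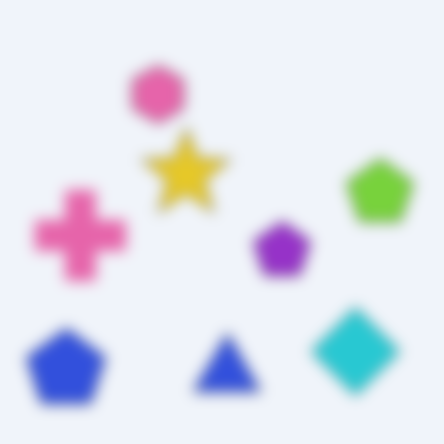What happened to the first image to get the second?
This is the original image heavily blurred.

Shape edges and outlines are uniformly softened across the whole image.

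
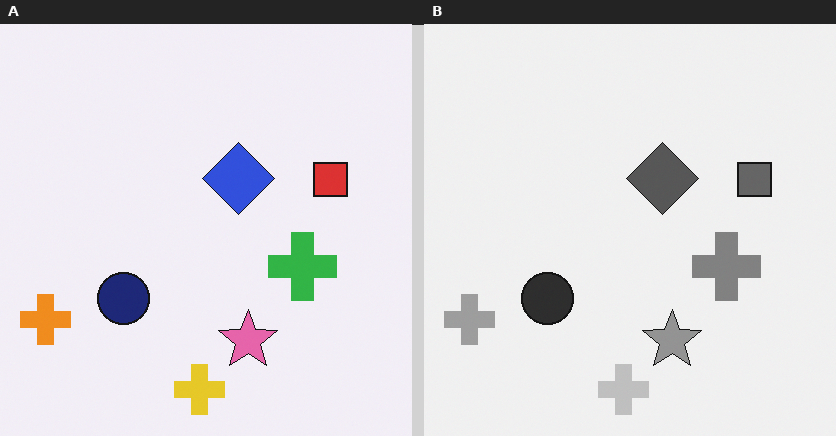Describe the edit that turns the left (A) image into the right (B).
It was converted to grayscale.

All color is removed — every shape is now a shade of grey.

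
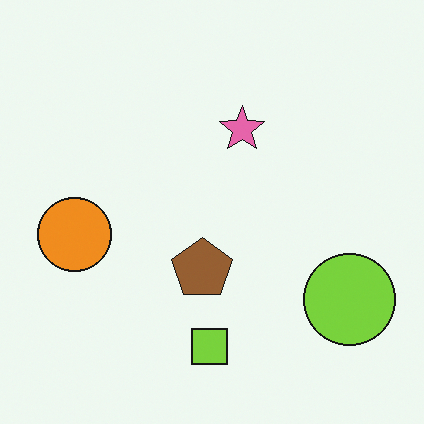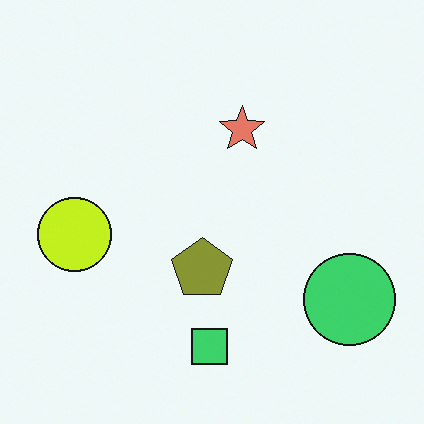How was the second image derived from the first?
It was hue-shifted slightly.

Every shape's color has rotated by the same amount around the hue wheel — a uniform hue shift.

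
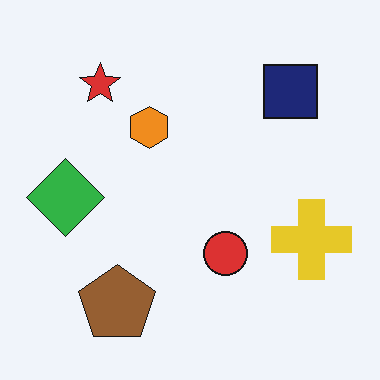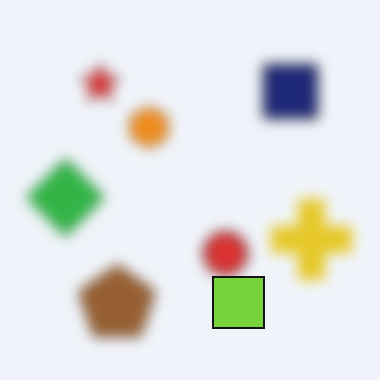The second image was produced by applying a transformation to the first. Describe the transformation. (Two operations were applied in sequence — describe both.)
Heavily blurred, then overlaid with an additional lime square.

Shape edges and outlines are uniformly softened across the whole image. A lime square appears in the second image that is absent from the first.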